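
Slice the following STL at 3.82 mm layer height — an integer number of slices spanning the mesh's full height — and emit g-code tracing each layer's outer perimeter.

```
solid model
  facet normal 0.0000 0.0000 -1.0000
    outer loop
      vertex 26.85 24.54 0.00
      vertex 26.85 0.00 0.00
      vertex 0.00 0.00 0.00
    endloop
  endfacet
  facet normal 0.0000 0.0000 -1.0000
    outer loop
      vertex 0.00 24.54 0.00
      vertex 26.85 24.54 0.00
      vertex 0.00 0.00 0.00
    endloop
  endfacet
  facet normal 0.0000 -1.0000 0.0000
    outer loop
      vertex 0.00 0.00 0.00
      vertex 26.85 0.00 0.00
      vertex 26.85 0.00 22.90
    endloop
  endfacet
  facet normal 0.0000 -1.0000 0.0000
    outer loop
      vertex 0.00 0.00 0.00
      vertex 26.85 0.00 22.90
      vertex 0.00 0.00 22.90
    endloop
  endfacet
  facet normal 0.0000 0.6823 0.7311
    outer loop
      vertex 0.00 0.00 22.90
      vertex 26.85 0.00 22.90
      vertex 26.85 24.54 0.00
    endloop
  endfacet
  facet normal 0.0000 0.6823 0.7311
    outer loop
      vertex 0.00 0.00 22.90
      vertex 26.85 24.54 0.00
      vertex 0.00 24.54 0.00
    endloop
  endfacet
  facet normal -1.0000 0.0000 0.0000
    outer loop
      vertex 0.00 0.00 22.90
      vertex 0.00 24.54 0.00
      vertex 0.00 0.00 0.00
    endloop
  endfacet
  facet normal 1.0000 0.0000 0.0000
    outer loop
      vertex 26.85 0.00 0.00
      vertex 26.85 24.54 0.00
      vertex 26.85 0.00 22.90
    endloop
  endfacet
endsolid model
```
; perimeter-only toolpath
G21 ; units = mm
G90 ; absolute positioning
G28 ; home
; layer 1
G0 Z3.82
G0 X0.00 Y0.00
G1 X26.85 Y0.00
G1 X26.85 Y20.45
G1 X0.00 Y20.45
G1 X0.00 Y0.00
; layer 2
G0 Z7.63
G0 X0.00 Y0.00
G1 X26.85 Y0.00
G1 X26.85 Y16.36
G1 X0.00 Y16.36
G1 X0.00 Y0.00
; layer 3
G0 Z11.45
G0 X0.00 Y0.00
G1 X26.85 Y0.00
G1 X26.85 Y12.27
G1 X0.00 Y12.27
G1 X0.00 Y0.00
; layer 4
G0 Z15.27
G0 X0.00 Y0.00
G1 X26.85 Y0.00
G1 X26.85 Y8.18
G1 X0.00 Y8.18
G1 X0.00 Y0.00
; layer 5
G0 Z19.08
G0 X0.00 Y0.00
G1 X26.85 Y0.00
G1 X26.85 Y4.09
G1 X0.00 Y4.09
G1 X0.00 Y0.00
M2 ; end

The solid is a wedge (ramp): 26.9 × 24.5 mm base, rising to 22.9 mm along the y=0 edge and sloping linearly to z=0 at y=24.5. Slicing at Δz = 3.82 mm — 6 equal slices spanning the solid's height, so layer i sits at z = i·h/6 — gives 5 non-empty perimeters. Each is a 4-segment closed polygon; G0 lifts to the layer z and rapids to the start vertex, then G1 traces the edges. The cross-section shrinks linearly with z (the slice at the apex is degenerate and omitted).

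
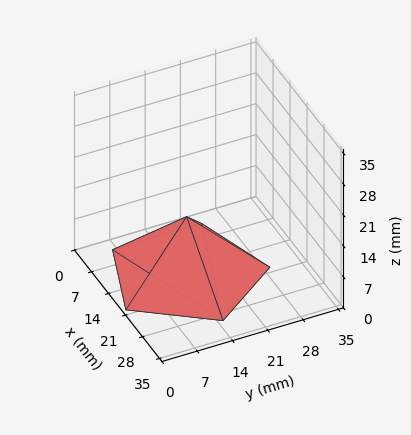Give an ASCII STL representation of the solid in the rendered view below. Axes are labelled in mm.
Reading the render: the shape is a regular 5-sided pyramid, base circumscribed radius ≈ 15 mm, apex at z ≈ 13 mm (dimensions read to the nearest mm from the axis ticks). For the STL, each face is triangulated and given an outward normal.

solid part
  facet normal 0.0000 0.0000 -1.0000
    outer loop
      vertex 2.86 23.82 0.00
      vertex 19.64 29.27 0.00
      vertex 30.00 15.00 0.00
    endloop
  endfacet
  facet normal 0.0000 0.0000 -1.0000
    outer loop
      vertex 2.86 6.18 0.00
      vertex 2.86 23.82 0.00
      vertex 30.00 15.00 0.00
    endloop
  endfacet
  facet normal 0.0000 0.0000 -1.0000
    outer loop
      vertex 19.64 0.73 0.00
      vertex 2.86 6.18 0.00
      vertex 30.00 15.00 0.00
    endloop
  endfacet
  facet normal 0.5915 0.4294 0.6825
    outer loop
      vertex 30.00 15.00 0.00
      vertex 19.64 29.27 0.00
      vertex 15.00 15.00 13.00
    endloop
  endfacet
  facet normal -0.2258 0.6952 0.6825
    outer loop
      vertex 19.64 29.27 0.00
      vertex 2.86 23.82 0.00
      vertex 15.00 15.00 13.00
    endloop
  endfacet
  facet normal -0.7309 0.0000 0.6825
    outer loop
      vertex 2.86 23.82 0.00
      vertex 2.86 6.18 0.00
      vertex 15.00 15.00 13.00
    endloop
  endfacet
  facet normal -0.2258 -0.6952 0.6825
    outer loop
      vertex 2.86 6.18 0.00
      vertex 19.64 0.73 0.00
      vertex 15.00 15.00 13.00
    endloop
  endfacet
  facet normal 0.5915 -0.4294 0.6825
    outer loop
      vertex 19.64 0.73 0.00
      vertex 30.00 15.00 0.00
      vertex 15.00 15.00 13.00
    endloop
  endfacet
endsolid part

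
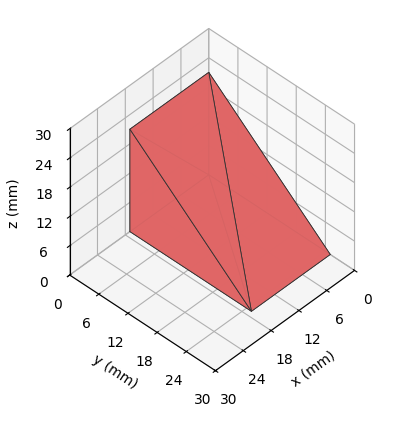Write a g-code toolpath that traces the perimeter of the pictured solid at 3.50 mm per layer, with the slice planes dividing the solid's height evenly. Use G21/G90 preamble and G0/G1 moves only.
Reading the render: the shape is a wedge (ramp): 17 × 25 mm base, rising to 21 mm along the y=0 edge and sloping linearly to z=0 at y=25 (dimensions read to the nearest mm from the axis ticks). For the g-code, the solid's height is divided into equal slices at the stated Δz and each level perimeter traced with G1 moves after a G0 lift.

; perimeter-only toolpath
G21 ; units = mm
G90 ; absolute positioning
G28 ; home
; layer 1
G0 Z3.50
G0 X0.00 Y0.00
G1 X17.00 Y0.00
G1 X17.00 Y20.83
G1 X0.00 Y20.83
G1 X0.00 Y0.00
; layer 2
G0 Z7.00
G0 X0.00 Y0.00
G1 X17.00 Y0.00
G1 X17.00 Y16.67
G1 X0.00 Y16.67
G1 X0.00 Y0.00
; layer 3
G0 Z10.50
G0 X0.00 Y0.00
G1 X17.00 Y0.00
G1 X17.00 Y12.50
G1 X0.00 Y12.50
G1 X0.00 Y0.00
; layer 4
G0 Z14.00
G0 X0.00 Y0.00
G1 X17.00 Y0.00
G1 X17.00 Y8.33
G1 X0.00 Y8.33
G1 X0.00 Y0.00
; layer 5
G0 Z17.50
G0 X0.00 Y0.00
G1 X17.00 Y0.00
G1 X17.00 Y4.17
G1 X0.00 Y4.17
G1 X0.00 Y0.00
M2 ; end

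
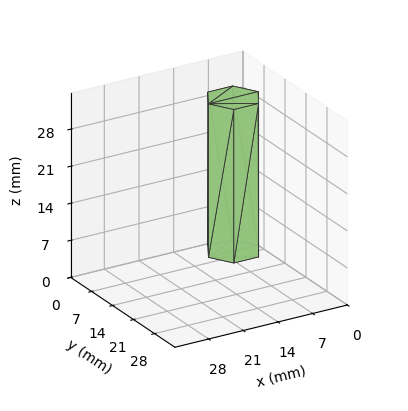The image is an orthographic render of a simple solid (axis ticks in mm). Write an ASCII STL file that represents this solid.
Reading the render: the shape is a regular 6-sided prism (a cylinder approximated with 6 flat sides), circumscribed radius ≈ 5 mm, height ≈ 29 mm (dimensions read to the nearest mm from the axis ticks). For the STL, each face is triangulated and given an outward normal.

solid part
  facet normal 0.0000 0.0000 -1.0000
    outer loop
      vertex 2.500 9.330 0.000
      vertex 7.500 9.330 0.000
      vertex 10.000 5.000 0.000
    endloop
  endfacet
  facet normal 0.0000 0.0000 -1.0000
    outer loop
      vertex 0.000 5.000 0.000
      vertex 2.500 9.330 0.000
      vertex 10.000 5.000 0.000
    endloop
  endfacet
  facet normal 0.0000 0.0000 -1.0000
    outer loop
      vertex 2.500 0.670 0.000
      vertex 0.000 5.000 0.000
      vertex 10.000 5.000 0.000
    endloop
  endfacet
  facet normal 0.0000 0.0000 -1.0000
    outer loop
      vertex 7.500 0.670 0.000
      vertex 2.500 0.670 0.000
      vertex 10.000 5.000 0.000
    endloop
  endfacet
  facet normal 0.0000 0.0000 1.0000
    outer loop
      vertex 10.000 5.000 29.000
      vertex 7.500 9.330 29.000
      vertex 2.500 9.330 29.000
    endloop
  endfacet
  facet normal 0.0000 0.0000 1.0000
    outer loop
      vertex 10.000 5.000 29.000
      vertex 2.500 9.330 29.000
      vertex 0.000 5.000 29.000
    endloop
  endfacet
  facet normal 0.0000 0.0000 1.0000
    outer loop
      vertex 10.000 5.000 29.000
      vertex 0.000 5.000 29.000
      vertex 2.500 0.670 29.000
    endloop
  endfacet
  facet normal 0.0000 0.0000 1.0000
    outer loop
      vertex 10.000 5.000 29.000
      vertex 2.500 0.670 29.000
      vertex 7.500 0.670 29.000
    endloop
  endfacet
  facet normal 0.8660 0.5000 0.0000
    outer loop
      vertex 10.000 5.000 0.000
      vertex 7.500 9.330 0.000
      vertex 7.500 9.330 29.000
    endloop
  endfacet
  facet normal 0.8660 0.5000 0.0000
    outer loop
      vertex 10.000 5.000 0.000
      vertex 7.500 9.330 29.000
      vertex 10.000 5.000 29.000
    endloop
  endfacet
  facet normal 0.0000 1.0000 0.0000
    outer loop
      vertex 7.500 9.330 0.000
      vertex 2.500 9.330 0.000
      vertex 2.500 9.330 29.000
    endloop
  endfacet
  facet normal 0.0000 1.0000 0.0000
    outer loop
      vertex 7.500 9.330 0.000
      vertex 2.500 9.330 29.000
      vertex 7.500 9.330 29.000
    endloop
  endfacet
  facet normal -0.8660 0.5000 0.0000
    outer loop
      vertex 2.500 9.330 0.000
      vertex 0.000 5.000 0.000
      vertex 0.000 5.000 29.000
    endloop
  endfacet
  facet normal -0.8660 0.5000 0.0000
    outer loop
      vertex 2.500 9.330 0.000
      vertex 0.000 5.000 29.000
      vertex 2.500 9.330 29.000
    endloop
  endfacet
  facet normal -0.8660 -0.5000 0.0000
    outer loop
      vertex 0.000 5.000 0.000
      vertex 2.500 0.670 0.000
      vertex 2.500 0.670 29.000
    endloop
  endfacet
  facet normal -0.8660 -0.5000 0.0000
    outer loop
      vertex 0.000 5.000 0.000
      vertex 2.500 0.670 29.000
      vertex 0.000 5.000 29.000
    endloop
  endfacet
  facet normal 0.0000 -1.0000 0.0000
    outer loop
      vertex 2.500 0.670 0.000
      vertex 7.500 0.670 0.000
      vertex 7.500 0.670 29.000
    endloop
  endfacet
  facet normal 0.0000 -1.0000 0.0000
    outer loop
      vertex 2.500 0.670 0.000
      vertex 7.500 0.670 29.000
      vertex 2.500 0.670 29.000
    endloop
  endfacet
  facet normal 0.8660 -0.5000 0.0000
    outer loop
      vertex 7.500 0.670 0.000
      vertex 10.000 5.000 0.000
      vertex 10.000 5.000 29.000
    endloop
  endfacet
  facet normal 0.8660 -0.5000 0.0000
    outer loop
      vertex 7.500 0.670 0.000
      vertex 10.000 5.000 29.000
      vertex 7.500 0.670 29.000
    endloop
  endfacet
endsolid part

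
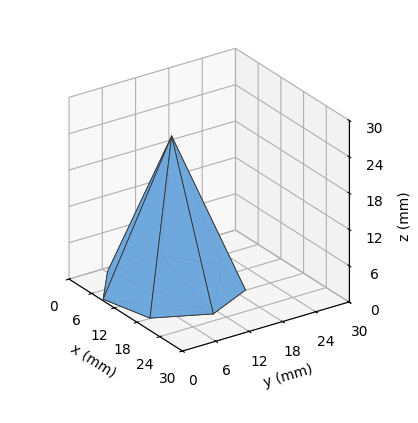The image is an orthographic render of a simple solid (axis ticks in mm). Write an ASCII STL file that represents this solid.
Reading the render: the shape is a regular 7-sided pyramid, base circumscribed radius ≈ 11 mm, apex at z ≈ 25 mm (dimensions read to the nearest mm from the axis ticks). For the STL, each face is triangulated and given an outward normal.

solid part
  facet normal 0.0000 0.0000 -1.0000
    outer loop
      vertex 8.6 21.7 0.0
      vertex 17.9 19.6 0.0
      vertex 22.0 11.0 0.0
    endloop
  endfacet
  facet normal 0.0000 0.0000 -1.0000
    outer loop
      vertex 1.1 15.8 0.0
      vertex 8.6 21.7 0.0
      vertex 22.0 11.0 0.0
    endloop
  endfacet
  facet normal 0.0000 0.0000 -1.0000
    outer loop
      vertex 1.1 6.2 0.0
      vertex 1.1 15.8 0.0
      vertex 22.0 11.0 0.0
    endloop
  endfacet
  facet normal 0.0000 0.0000 -1.0000
    outer loop
      vertex 8.6 0.3 0.0
      vertex 1.1 6.2 0.0
      vertex 22.0 11.0 0.0
    endloop
  endfacet
  facet normal 0.0000 0.0000 -1.0000
    outer loop
      vertex 17.9 2.4 0.0
      vertex 8.6 0.3 0.0
      vertex 22.0 11.0 0.0
    endloop
  endfacet
  facet normal 0.8389 0.4000 0.3691
    outer loop
      vertex 22.0 11.0 0.0
      vertex 17.9 19.6 0.0
      vertex 11.0 11.0 25.0
    endloop
  endfacet
  facet normal 0.2048 0.9068 0.3685
    outer loop
      vertex 17.9 19.6 0.0
      vertex 8.6 21.7 0.0
      vertex 11.0 11.0 25.0
    endloop
  endfacet
  facet normal -0.5749 0.7308 0.3680
    outer loop
      vertex 8.6 21.7 0.0
      vertex 1.1 15.8 0.0
      vertex 11.0 11.0 25.0
    endloop
  endfacet
  facet normal -0.9298 0.0000 0.3682
    outer loop
      vertex 1.1 15.8 0.0
      vertex 1.1 6.2 0.0
      vertex 11.0 11.0 25.0
    endloop
  endfacet
  facet normal -0.5749 -0.7308 0.3680
    outer loop
      vertex 1.1 6.2 0.0
      vertex 8.6 0.3 0.0
      vertex 11.0 11.0 25.0
    endloop
  endfacet
  facet normal 0.2048 -0.9068 0.3685
    outer loop
      vertex 8.6 0.3 0.0
      vertex 17.9 2.4 0.0
      vertex 11.0 11.0 25.0
    endloop
  endfacet
  facet normal 0.8389 -0.4000 0.3691
    outer loop
      vertex 17.9 2.4 0.0
      vertex 22.0 11.0 0.0
      vertex 11.0 11.0 25.0
    endloop
  endfacet
endsolid part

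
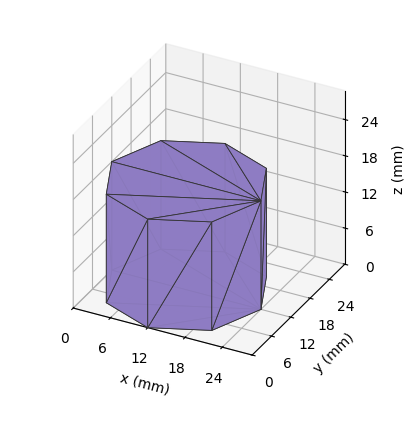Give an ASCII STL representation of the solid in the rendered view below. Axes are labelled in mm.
Reading the render: the shape is a regular 8-sided prism (a cylinder approximated with 8 flat sides), circumscribed radius ≈ 12 mm, height ≈ 18 mm (dimensions read to the nearest mm from the axis ticks). For the STL, each face is triangulated and given an outward normal.

solid part
  facet normal 0.0000 0.0000 -1.0000
    outer loop
      vertex 12.00 24.00 0.00
      vertex 20.49 20.49 0.00
      vertex 24.00 12.00 0.00
    endloop
  endfacet
  facet normal 0.0000 0.0000 -1.0000
    outer loop
      vertex 3.51 20.49 0.00
      vertex 12.00 24.00 0.00
      vertex 24.00 12.00 0.00
    endloop
  endfacet
  facet normal 0.0000 0.0000 -1.0000
    outer loop
      vertex 0.00 12.00 0.00
      vertex 3.51 20.49 0.00
      vertex 24.00 12.00 0.00
    endloop
  endfacet
  facet normal 0.0000 0.0000 -1.0000
    outer loop
      vertex 3.51 3.51 0.00
      vertex 0.00 12.00 0.00
      vertex 24.00 12.00 0.00
    endloop
  endfacet
  facet normal 0.0000 0.0000 -1.0000
    outer loop
      vertex 12.00 0.00 0.00
      vertex 3.51 3.51 0.00
      vertex 24.00 12.00 0.00
    endloop
  endfacet
  facet normal 0.0000 0.0000 -1.0000
    outer loop
      vertex 20.49 3.51 0.00
      vertex 12.00 0.00 0.00
      vertex 24.00 12.00 0.00
    endloop
  endfacet
  facet normal 0.0000 0.0000 1.0000
    outer loop
      vertex 24.00 12.00 18.00
      vertex 20.49 20.49 18.00
      vertex 12.00 24.00 18.00
    endloop
  endfacet
  facet normal 0.0000 0.0000 1.0000
    outer loop
      vertex 24.00 12.00 18.00
      vertex 12.00 24.00 18.00
      vertex 3.51 20.49 18.00
    endloop
  endfacet
  facet normal 0.0000 0.0000 1.0000
    outer loop
      vertex 24.00 12.00 18.00
      vertex 3.51 20.49 18.00
      vertex 0.00 12.00 18.00
    endloop
  endfacet
  facet normal 0.0000 0.0000 1.0000
    outer loop
      vertex 24.00 12.00 18.00
      vertex 0.00 12.00 18.00
      vertex 3.51 3.51 18.00
    endloop
  endfacet
  facet normal 0.0000 0.0000 1.0000
    outer loop
      vertex 24.00 12.00 18.00
      vertex 3.51 3.51 18.00
      vertex 12.00 0.00 18.00
    endloop
  endfacet
  facet normal 0.0000 0.0000 1.0000
    outer loop
      vertex 24.00 12.00 18.00
      vertex 12.00 0.00 18.00
      vertex 20.49 3.51 18.00
    endloop
  endfacet
  facet normal 0.9241 0.3821 0.0000
    outer loop
      vertex 24.00 12.00 0.00
      vertex 20.49 20.49 0.00
      vertex 20.49 20.49 18.00
    endloop
  endfacet
  facet normal 0.9241 0.3821 0.0000
    outer loop
      vertex 24.00 12.00 0.00
      vertex 20.49 20.49 18.00
      vertex 24.00 12.00 18.00
    endloop
  endfacet
  facet normal 0.3821 0.9241 0.0000
    outer loop
      vertex 20.49 20.49 0.00
      vertex 12.00 24.00 0.00
      vertex 12.00 24.00 18.00
    endloop
  endfacet
  facet normal 0.3821 0.9241 0.0000
    outer loop
      vertex 20.49 20.49 0.00
      vertex 12.00 24.00 18.00
      vertex 20.49 20.49 18.00
    endloop
  endfacet
  facet normal -0.3821 0.9241 0.0000
    outer loop
      vertex 12.00 24.00 0.00
      vertex 3.51 20.49 0.00
      vertex 3.51 20.49 18.00
    endloop
  endfacet
  facet normal -0.3821 0.9241 0.0000
    outer loop
      vertex 12.00 24.00 0.00
      vertex 3.51 20.49 18.00
      vertex 12.00 24.00 18.00
    endloop
  endfacet
  facet normal -0.9241 0.3821 0.0000
    outer loop
      vertex 3.51 20.49 0.00
      vertex 0.00 12.00 0.00
      vertex 0.00 12.00 18.00
    endloop
  endfacet
  facet normal -0.9241 0.3821 0.0000
    outer loop
      vertex 3.51 20.49 0.00
      vertex 0.00 12.00 18.00
      vertex 3.51 20.49 18.00
    endloop
  endfacet
  facet normal -0.9241 -0.3821 0.0000
    outer loop
      vertex 0.00 12.00 0.00
      vertex 3.51 3.51 0.00
      vertex 3.51 3.51 18.00
    endloop
  endfacet
  facet normal -0.9241 -0.3821 0.0000
    outer loop
      vertex 0.00 12.00 0.00
      vertex 3.51 3.51 18.00
      vertex 0.00 12.00 18.00
    endloop
  endfacet
  facet normal -0.3821 -0.9241 0.0000
    outer loop
      vertex 3.51 3.51 0.00
      vertex 12.00 0.00 0.00
      vertex 12.00 0.00 18.00
    endloop
  endfacet
  facet normal -0.3821 -0.9241 0.0000
    outer loop
      vertex 3.51 3.51 0.00
      vertex 12.00 0.00 18.00
      vertex 3.51 3.51 18.00
    endloop
  endfacet
  facet normal 0.3821 -0.9241 0.0000
    outer loop
      vertex 12.00 0.00 0.00
      vertex 20.49 3.51 0.00
      vertex 20.49 3.51 18.00
    endloop
  endfacet
  facet normal 0.3821 -0.9241 0.0000
    outer loop
      vertex 12.00 0.00 0.00
      vertex 20.49 3.51 18.00
      vertex 12.00 0.00 18.00
    endloop
  endfacet
  facet normal 0.9241 -0.3821 0.0000
    outer loop
      vertex 20.49 3.51 0.00
      vertex 24.00 12.00 0.00
      vertex 24.00 12.00 18.00
    endloop
  endfacet
  facet normal 0.9241 -0.3821 0.0000
    outer loop
      vertex 20.49 3.51 0.00
      vertex 24.00 12.00 18.00
      vertex 20.49 3.51 18.00
    endloop
  endfacet
endsolid part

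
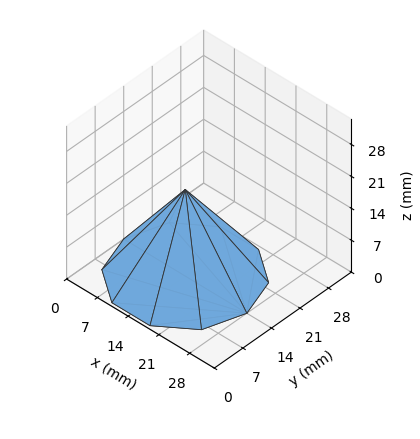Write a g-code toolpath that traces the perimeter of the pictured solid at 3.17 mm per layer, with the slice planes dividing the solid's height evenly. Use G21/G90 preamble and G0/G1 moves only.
Reading the render: the shape is a regular 10-sided pyramid, base circumscribed radius ≈ 14 mm, apex at z ≈ 19 mm (dimensions read to the nearest mm from the axis ticks). For the g-code, the solid's height is divided into equal slices at the stated Δz and each level perimeter traced with G1 moves after a G0 lift.

; perimeter-only toolpath
G21 ; units = mm
G90 ; absolute positioning
G28 ; home
; layer 1
G0 Z3.17
G0 X25.67 Y14.00
G1 X23.44 Y20.86
G1 X17.61 Y25.09
G1 X10.39 Y25.09
G1 X4.56 Y20.86
G1 X2.33 Y14.00
G1 X4.56 Y7.14
G1 X10.39 Y2.91
G1 X17.61 Y2.91
G1 X23.44 Y7.14
G1 X25.67 Y14.00
; layer 2
G0 Z6.33
G0 X23.33 Y14.00
G1 X21.55 Y19.49
G1 X16.89 Y22.87
G1 X11.11 Y22.87
G1 X6.45 Y19.49
G1 X4.67 Y14.00
G1 X6.45 Y8.51
G1 X11.11 Y5.13
G1 X16.89 Y5.13
G1 X21.55 Y8.51
G1 X23.33 Y14.00
; layer 3
G0 Z9.50
G0 X21.00 Y14.00
G1 X19.66 Y18.12
G1 X16.16 Y20.66
G1 X11.84 Y20.66
G1 X8.34 Y18.12
G1 X7.00 Y14.00
G1 X8.34 Y9.88
G1 X11.84 Y7.34
G1 X16.16 Y7.34
G1 X19.66 Y9.88
G1 X21.00 Y14.00
; layer 4
G0 Z12.67
G0 X18.67 Y14.00
G1 X17.78 Y16.74
G1 X15.44 Y18.44
G1 X12.56 Y18.44
G1 X10.22 Y16.74
G1 X9.33 Y14.00
G1 X10.22 Y11.26
G1 X12.56 Y9.56
G1 X15.44 Y9.56
G1 X17.78 Y11.26
G1 X18.67 Y14.00
; layer 5
G0 Z15.83
G0 X16.33 Y14.00
G1 X15.89 Y15.37
G1 X14.72 Y16.22
G1 X13.28 Y16.22
G1 X12.11 Y15.37
G1 X11.67 Y14.00
G1 X12.11 Y12.63
G1 X13.28 Y11.78
G1 X14.72 Y11.78
G1 X15.89 Y12.63
G1 X16.33 Y14.00
M2 ; end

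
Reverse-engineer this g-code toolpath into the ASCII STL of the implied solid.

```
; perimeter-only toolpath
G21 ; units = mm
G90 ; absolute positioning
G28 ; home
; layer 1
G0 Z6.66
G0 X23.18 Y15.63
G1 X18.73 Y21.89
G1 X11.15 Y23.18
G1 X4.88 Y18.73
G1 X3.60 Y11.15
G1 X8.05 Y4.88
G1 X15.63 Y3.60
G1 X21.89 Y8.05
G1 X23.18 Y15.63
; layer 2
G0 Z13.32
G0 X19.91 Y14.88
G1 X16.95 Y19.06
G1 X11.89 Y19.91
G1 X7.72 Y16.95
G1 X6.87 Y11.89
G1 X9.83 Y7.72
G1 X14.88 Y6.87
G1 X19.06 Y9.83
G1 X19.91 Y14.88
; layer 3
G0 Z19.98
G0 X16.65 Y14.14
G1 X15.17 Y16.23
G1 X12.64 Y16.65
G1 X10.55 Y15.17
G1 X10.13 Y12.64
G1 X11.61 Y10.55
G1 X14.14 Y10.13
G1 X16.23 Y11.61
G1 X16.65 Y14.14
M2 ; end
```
solid part
  facet normal 0.0000 0.0000 -1.0000
    outer loop
      vertex 10.40 26.44 0.00
      vertex 20.51 24.73 0.00
      vertex 26.44 16.38 0.00
    endloop
  endfacet
  facet normal 0.0000 0.0000 -1.0000
    outer loop
      vertex 2.05 20.51 0.00
      vertex 10.40 26.44 0.00
      vertex 26.44 16.38 0.00
    endloop
  endfacet
  facet normal 0.0000 0.0000 -1.0000
    outer loop
      vertex 0.34 10.40 0.00
      vertex 2.05 20.51 0.00
      vertex 26.44 16.38 0.00
    endloop
  endfacet
  facet normal 0.0000 0.0000 -1.0000
    outer loop
      vertex 6.27 2.05 0.00
      vertex 0.34 10.40 0.00
      vertex 26.44 16.38 0.00
    endloop
  endfacet
  facet normal 0.0000 0.0000 -1.0000
    outer loop
      vertex 16.38 0.34 0.00
      vertex 6.27 2.05 0.00
      vertex 26.44 16.38 0.00
    endloop
  endfacet
  facet normal 0.0000 0.0000 -1.0000
    outer loop
      vertex 24.73 6.27 0.00
      vertex 16.38 0.34 0.00
      vertex 26.44 16.38 0.00
    endloop
  endfacet
  facet normal 0.7395 0.5252 0.4212
    outer loop
      vertex 26.44 16.38 0.00
      vertex 20.51 24.73 0.00
      vertex 13.39 13.39 26.64
    endloop
  endfacet
  facet normal 0.1513 0.8943 0.4211
    outer loop
      vertex 20.51 24.73 0.00
      vertex 10.40 26.44 0.00
      vertex 13.39 13.39 26.64
    endloop
  endfacet
  facet normal -0.5252 0.7395 0.4212
    outer loop
      vertex 10.40 26.44 0.00
      vertex 2.05 20.51 0.00
      vertex 13.39 13.39 26.64
    endloop
  endfacet
  facet normal -0.8943 0.1513 0.4211
    outer loop
      vertex 2.05 20.51 0.00
      vertex 0.34 10.40 0.00
      vertex 13.39 13.39 26.64
    endloop
  endfacet
  facet normal -0.7395 -0.5252 0.4212
    outer loop
      vertex 0.34 10.40 0.00
      vertex 6.27 2.05 0.00
      vertex 13.39 13.39 26.64
    endloop
  endfacet
  facet normal -0.1513 -0.8943 0.4211
    outer loop
      vertex 6.27 2.05 0.00
      vertex 16.38 0.34 0.00
      vertex 13.39 13.39 26.64
    endloop
  endfacet
  facet normal 0.5252 -0.7395 0.4212
    outer loop
      vertex 16.38 0.34 0.00
      vertex 24.73 6.27 0.00
      vertex 13.39 13.39 26.64
    endloop
  endfacet
  facet normal 0.8943 -0.1513 0.4211
    outer loop
      vertex 24.73 6.27 0.00
      vertex 26.44 16.38 0.00
      vertex 13.39 13.39 26.64
    endloop
  endfacet
endsolid part

The G0 Z moves step by Δz≈6.66 mm. The G1 loops shrink linearly with z, so the solid tapers from its base footprint up to z≈26.6. Closing with a flat bottom cap and the tapered top and triangulating gives 14 facets — a regular 8-sided pyramid, base circumscribed radius ≈ 13.4 mm, apex at z ≈ 26.6 mm.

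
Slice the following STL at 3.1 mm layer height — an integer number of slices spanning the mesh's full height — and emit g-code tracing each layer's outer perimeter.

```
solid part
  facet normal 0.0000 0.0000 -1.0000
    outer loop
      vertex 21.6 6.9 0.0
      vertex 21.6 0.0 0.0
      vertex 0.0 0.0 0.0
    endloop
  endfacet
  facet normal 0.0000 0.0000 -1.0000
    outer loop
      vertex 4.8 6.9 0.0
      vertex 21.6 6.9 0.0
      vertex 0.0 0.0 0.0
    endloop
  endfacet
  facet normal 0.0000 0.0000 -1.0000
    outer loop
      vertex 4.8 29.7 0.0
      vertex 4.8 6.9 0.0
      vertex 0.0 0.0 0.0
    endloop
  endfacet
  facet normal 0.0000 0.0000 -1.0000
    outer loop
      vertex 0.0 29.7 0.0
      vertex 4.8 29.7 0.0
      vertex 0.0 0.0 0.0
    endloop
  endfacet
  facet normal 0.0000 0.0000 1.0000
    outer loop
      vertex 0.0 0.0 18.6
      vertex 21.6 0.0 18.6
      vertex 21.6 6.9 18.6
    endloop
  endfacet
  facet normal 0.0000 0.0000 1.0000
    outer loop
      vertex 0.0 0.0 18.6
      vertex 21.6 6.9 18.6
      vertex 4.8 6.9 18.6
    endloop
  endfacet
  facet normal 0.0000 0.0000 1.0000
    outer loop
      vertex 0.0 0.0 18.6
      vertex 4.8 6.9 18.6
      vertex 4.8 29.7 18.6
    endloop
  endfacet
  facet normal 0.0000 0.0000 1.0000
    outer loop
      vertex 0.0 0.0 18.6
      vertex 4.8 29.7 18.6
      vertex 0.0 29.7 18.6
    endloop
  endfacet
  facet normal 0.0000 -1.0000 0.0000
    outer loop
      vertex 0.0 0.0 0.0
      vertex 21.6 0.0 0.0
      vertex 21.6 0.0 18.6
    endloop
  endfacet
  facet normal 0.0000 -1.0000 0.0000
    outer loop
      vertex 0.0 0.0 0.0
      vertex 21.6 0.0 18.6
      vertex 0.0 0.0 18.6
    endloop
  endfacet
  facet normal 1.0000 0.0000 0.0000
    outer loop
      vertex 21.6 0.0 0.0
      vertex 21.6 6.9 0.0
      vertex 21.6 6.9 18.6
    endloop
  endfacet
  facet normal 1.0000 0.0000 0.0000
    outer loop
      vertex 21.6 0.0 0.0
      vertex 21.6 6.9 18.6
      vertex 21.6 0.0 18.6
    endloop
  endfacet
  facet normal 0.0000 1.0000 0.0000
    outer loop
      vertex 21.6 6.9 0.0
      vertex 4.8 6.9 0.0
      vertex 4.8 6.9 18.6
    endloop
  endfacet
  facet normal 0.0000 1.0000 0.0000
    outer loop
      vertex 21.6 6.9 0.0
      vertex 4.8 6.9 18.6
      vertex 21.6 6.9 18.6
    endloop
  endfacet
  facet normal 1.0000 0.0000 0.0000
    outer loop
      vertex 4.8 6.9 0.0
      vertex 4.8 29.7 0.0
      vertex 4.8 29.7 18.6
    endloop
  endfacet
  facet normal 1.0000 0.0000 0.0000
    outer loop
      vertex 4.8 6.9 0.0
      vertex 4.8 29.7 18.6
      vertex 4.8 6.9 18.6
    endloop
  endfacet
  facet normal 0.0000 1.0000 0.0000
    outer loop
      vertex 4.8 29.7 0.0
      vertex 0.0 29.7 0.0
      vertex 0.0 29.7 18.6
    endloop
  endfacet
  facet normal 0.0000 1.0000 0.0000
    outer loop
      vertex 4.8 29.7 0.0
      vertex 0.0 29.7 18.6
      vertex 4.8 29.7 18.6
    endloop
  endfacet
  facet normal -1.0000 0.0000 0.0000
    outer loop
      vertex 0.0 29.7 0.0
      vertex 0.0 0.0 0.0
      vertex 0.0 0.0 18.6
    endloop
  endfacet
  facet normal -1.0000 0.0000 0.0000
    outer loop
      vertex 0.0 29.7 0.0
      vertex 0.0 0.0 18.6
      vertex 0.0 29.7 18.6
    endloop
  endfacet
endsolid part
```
; perimeter-only toolpath
G21 ; units = mm
G90 ; absolute positioning
G28 ; home
; layer 1
G0 Z3.1
G0 X0.0 Y0.0
G1 X21.6 Y0.0
G1 X21.6 Y6.9
G1 X4.8 Y6.9
G1 X4.8 Y29.7
G1 X0.0 Y29.7
G1 X0.0 Y0.0
; layer 2
G0 Z6.2
G0 X0.0 Y0.0
G1 X21.6 Y0.0
G1 X21.6 Y6.9
G1 X4.8 Y6.9
G1 X4.8 Y29.7
G1 X0.0 Y29.7
G1 X0.0 Y0.0
; layer 3
G0 Z9.3
G0 X0.0 Y0.0
G1 X21.6 Y0.0
G1 X21.6 Y6.9
G1 X4.8 Y6.9
G1 X4.8 Y29.7
G1 X0.0 Y29.7
G1 X0.0 Y0.0
; layer 4
G0 Z12.4
G0 X0.0 Y0.0
G1 X21.6 Y0.0
G1 X21.6 Y6.9
G1 X4.8 Y6.9
G1 X4.8 Y29.7
G1 X0.0 Y29.7
G1 X0.0 Y0.0
; layer 5
G0 Z15.5
G0 X0.0 Y0.0
G1 X21.6 Y0.0
G1 X21.6 Y6.9
G1 X4.8 Y6.9
G1 X4.8 Y29.7
G1 X0.0 Y29.7
G1 X0.0 Y0.0
; layer 6
G0 Z18.6
G0 X0.0 Y0.0
G1 X21.6 Y0.0
G1 X21.6 Y6.9
G1 X4.8 Y6.9
G1 X4.8 Y29.7
G1 X0.0 Y29.7
G1 X0.0 Y0.0
M2 ; end

The solid is an L-shaped prism: outer 21.6 × 29.7 mm, arm thicknesses ≈ 6.9 mm (horizontal) and 4.8 mm (vertical), extruded 18.6 mm in z. Slicing at Δz = 3.1 mm — 6 equal slices spanning the solid's height, so layer i sits at z = i·h/6 — gives 6 non-empty perimeters. Each is a 6-segment closed polygon; G0 lifts to the layer z and rapids to the start vertex, then G1 traces the edges.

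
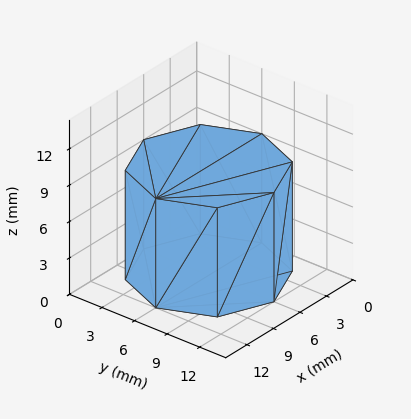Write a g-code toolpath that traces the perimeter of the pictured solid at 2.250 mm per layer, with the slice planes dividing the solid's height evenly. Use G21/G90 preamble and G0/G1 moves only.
Reading the render: the shape is a regular 8-sided prism (a cylinder approximated with 8 flat sides), circumscribed radius ≈ 6 mm, height ≈ 9 mm (dimensions read to the nearest mm from the axis ticks). For the g-code, the solid's height is divided into equal slices at the stated Δz and each level perimeter traced with G1 moves after a G0 lift.

; perimeter-only toolpath
G21 ; units = mm
G90 ; absolute positioning
G28 ; home
; layer 1
G0 Z2.250
G0 X12.000 Y6.000
G1 X10.243 Y10.243
G1 X6.000 Y12.000
G1 X1.757 Y10.243
G1 X0.000 Y6.000
G1 X1.757 Y1.757
G1 X6.000 Y0.000
G1 X10.243 Y1.757
G1 X12.000 Y6.000
; layer 2
G0 Z4.500
G0 X12.000 Y6.000
G1 X10.243 Y10.243
G1 X6.000 Y12.000
G1 X1.757 Y10.243
G1 X0.000 Y6.000
G1 X1.757 Y1.757
G1 X6.000 Y0.000
G1 X10.243 Y1.757
G1 X12.000 Y6.000
; layer 3
G0 Z6.750
G0 X12.000 Y6.000
G1 X10.243 Y10.243
G1 X6.000 Y12.000
G1 X1.757 Y10.243
G1 X0.000 Y6.000
G1 X1.757 Y1.757
G1 X6.000 Y0.000
G1 X10.243 Y1.757
G1 X12.000 Y6.000
; layer 4
G0 Z9.000
G0 X12.000 Y6.000
G1 X10.243 Y10.243
G1 X6.000 Y12.000
G1 X1.757 Y10.243
G1 X0.000 Y6.000
G1 X1.757 Y1.757
G1 X6.000 Y0.000
G1 X10.243 Y1.757
G1 X12.000 Y6.000
M2 ; end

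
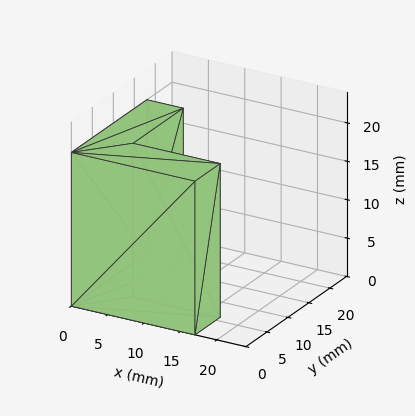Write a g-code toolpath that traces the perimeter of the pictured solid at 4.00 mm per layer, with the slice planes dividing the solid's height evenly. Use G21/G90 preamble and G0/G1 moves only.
Reading the render: the shape is an L-shaped prism: outer 17 × 18 mm, arm thicknesses ≈ 6 mm (horizontal) and 5 mm (vertical), extruded 20 mm in z (dimensions read to the nearest mm from the axis ticks). For the g-code, the solid's height is divided into equal slices at the stated Δz and each level perimeter traced with G1 moves after a G0 lift.

; perimeter-only toolpath
G21 ; units = mm
G90 ; absolute positioning
G28 ; home
; layer 1
G0 Z4.00
G0 X0.00 Y0.00
G1 X17.00 Y0.00
G1 X17.00 Y6.00
G1 X5.00 Y6.00
G1 X5.00 Y18.00
G1 X0.00 Y18.00
G1 X0.00 Y0.00
; layer 2
G0 Z8.00
G0 X0.00 Y0.00
G1 X17.00 Y0.00
G1 X17.00 Y6.00
G1 X5.00 Y6.00
G1 X5.00 Y18.00
G1 X0.00 Y18.00
G1 X0.00 Y0.00
; layer 3
G0 Z12.00
G0 X0.00 Y0.00
G1 X17.00 Y0.00
G1 X17.00 Y6.00
G1 X5.00 Y6.00
G1 X5.00 Y18.00
G1 X0.00 Y18.00
G1 X0.00 Y0.00
; layer 4
G0 Z16.00
G0 X0.00 Y0.00
G1 X17.00 Y0.00
G1 X17.00 Y6.00
G1 X5.00 Y6.00
G1 X5.00 Y18.00
G1 X0.00 Y18.00
G1 X0.00 Y0.00
; layer 5
G0 Z20.00
G0 X0.00 Y0.00
G1 X17.00 Y0.00
G1 X17.00 Y6.00
G1 X5.00 Y6.00
G1 X5.00 Y18.00
G1 X0.00 Y18.00
G1 X0.00 Y0.00
M2 ; end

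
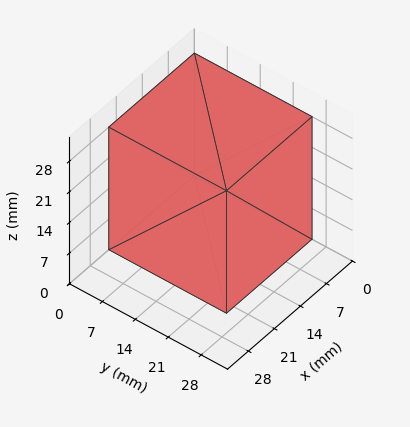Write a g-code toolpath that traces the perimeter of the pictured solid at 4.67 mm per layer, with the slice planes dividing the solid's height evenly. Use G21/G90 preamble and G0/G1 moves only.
Reading the render: the shape is a rectangular box, roughly 23 × 25 mm footprint and 28 mm tall (dimensions read to the nearest mm from the axis ticks). For the g-code, the solid's height is divided into equal slices at the stated Δz and each level perimeter traced with G1 moves after a G0 lift.

; perimeter-only toolpath
G21 ; units = mm
G90 ; absolute positioning
G28 ; home
; layer 1
G0 Z4.67
G0 X0.00 Y0.00
G1 X23.00 Y0.00
G1 X23.00 Y25.00
G1 X0.00 Y25.00
G1 X0.00 Y0.00
; layer 2
G0 Z9.33
G0 X0.00 Y0.00
G1 X23.00 Y0.00
G1 X23.00 Y25.00
G1 X0.00 Y25.00
G1 X0.00 Y0.00
; layer 3
G0 Z14.00
G0 X0.00 Y0.00
G1 X23.00 Y0.00
G1 X23.00 Y25.00
G1 X0.00 Y25.00
G1 X0.00 Y0.00
; layer 4
G0 Z18.67
G0 X0.00 Y0.00
G1 X23.00 Y0.00
G1 X23.00 Y25.00
G1 X0.00 Y25.00
G1 X0.00 Y0.00
; layer 5
G0 Z23.33
G0 X0.00 Y0.00
G1 X23.00 Y0.00
G1 X23.00 Y25.00
G1 X0.00 Y25.00
G1 X0.00 Y0.00
; layer 6
G0 Z28.00
G0 X0.00 Y0.00
G1 X23.00 Y0.00
G1 X23.00 Y25.00
G1 X0.00 Y25.00
G1 X0.00 Y0.00
M2 ; end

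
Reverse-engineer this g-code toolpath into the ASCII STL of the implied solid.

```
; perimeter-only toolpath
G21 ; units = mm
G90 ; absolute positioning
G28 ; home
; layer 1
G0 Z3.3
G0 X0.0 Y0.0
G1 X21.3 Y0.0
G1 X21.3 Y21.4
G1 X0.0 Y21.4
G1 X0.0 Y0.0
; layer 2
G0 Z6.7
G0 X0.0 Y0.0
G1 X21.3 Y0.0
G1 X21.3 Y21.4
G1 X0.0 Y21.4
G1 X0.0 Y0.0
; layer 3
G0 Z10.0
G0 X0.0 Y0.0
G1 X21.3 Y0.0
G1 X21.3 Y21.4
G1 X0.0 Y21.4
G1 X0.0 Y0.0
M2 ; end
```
solid part
  facet normal 0.0000 0.0000 -1.0000
    outer loop
      vertex 21.3 21.4 0.0
      vertex 21.3 0.0 0.0
      vertex 0.0 0.0 0.0
    endloop
  endfacet
  facet normal 0.0000 0.0000 -1.0000
    outer loop
      vertex 0.0 21.4 0.0
      vertex 21.3 21.4 0.0
      vertex 0.0 0.0 0.0
    endloop
  endfacet
  facet normal 0.0000 0.0000 1.0000
    outer loop
      vertex 0.0 0.0 10.0
      vertex 21.3 0.0 10.0
      vertex 21.3 21.4 10.0
    endloop
  endfacet
  facet normal 0.0000 0.0000 1.0000
    outer loop
      vertex 0.0 0.0 10.0
      vertex 21.3 21.4 10.0
      vertex 0.0 21.4 10.0
    endloop
  endfacet
  facet normal 0.0000 -1.0000 0.0000
    outer loop
      vertex 0.0 0.0 0.0
      vertex 21.3 0.0 0.0
      vertex 21.3 0.0 10.0
    endloop
  endfacet
  facet normal 0.0000 -1.0000 0.0000
    outer loop
      vertex 0.0 0.0 0.0
      vertex 21.3 0.0 10.0
      vertex 0.0 0.0 10.0
    endloop
  endfacet
  facet normal 0.0000 1.0000 0.0000
    outer loop
      vertex 21.3 21.4 10.0
      vertex 21.3 21.4 0.0
      vertex 0.0 21.4 0.0
    endloop
  endfacet
  facet normal 0.0000 1.0000 0.0000
    outer loop
      vertex 0.0 21.4 10.0
      vertex 21.3 21.4 10.0
      vertex 0.0 21.4 0.0
    endloop
  endfacet
  facet normal -1.0000 0.0000 0.0000
    outer loop
      vertex 0.0 21.4 10.0
      vertex 0.0 21.4 0.0
      vertex 0.0 0.0 0.0
    endloop
  endfacet
  facet normal -1.0000 0.0000 0.0000
    outer loop
      vertex 0.0 0.0 10.0
      vertex 0.0 21.4 10.0
      vertex 0.0 0.0 0.0
    endloop
  endfacet
  facet normal 1.0000 0.0000 0.0000
    outer loop
      vertex 21.3 0.0 0.0
      vertex 21.3 21.4 0.0
      vertex 21.3 21.4 10.0
    endloop
  endfacet
  facet normal 1.0000 0.0000 0.0000
    outer loop
      vertex 21.3 0.0 0.0
      vertex 21.3 21.4 10.0
      vertex 21.3 0.0 10.0
    endloop
  endfacet
endsolid part

The G0 Z moves step by Δz≈3.3 mm. Every layer's G1 loop is the same polygon, so the solid is a straight extrusion of it from z=0 to z≈10. Closing with flat bottom and top caps and triangulating gives 12 facets — a rectangular box, roughly 21.3 × 21.4 mm footprint and 10 mm tall.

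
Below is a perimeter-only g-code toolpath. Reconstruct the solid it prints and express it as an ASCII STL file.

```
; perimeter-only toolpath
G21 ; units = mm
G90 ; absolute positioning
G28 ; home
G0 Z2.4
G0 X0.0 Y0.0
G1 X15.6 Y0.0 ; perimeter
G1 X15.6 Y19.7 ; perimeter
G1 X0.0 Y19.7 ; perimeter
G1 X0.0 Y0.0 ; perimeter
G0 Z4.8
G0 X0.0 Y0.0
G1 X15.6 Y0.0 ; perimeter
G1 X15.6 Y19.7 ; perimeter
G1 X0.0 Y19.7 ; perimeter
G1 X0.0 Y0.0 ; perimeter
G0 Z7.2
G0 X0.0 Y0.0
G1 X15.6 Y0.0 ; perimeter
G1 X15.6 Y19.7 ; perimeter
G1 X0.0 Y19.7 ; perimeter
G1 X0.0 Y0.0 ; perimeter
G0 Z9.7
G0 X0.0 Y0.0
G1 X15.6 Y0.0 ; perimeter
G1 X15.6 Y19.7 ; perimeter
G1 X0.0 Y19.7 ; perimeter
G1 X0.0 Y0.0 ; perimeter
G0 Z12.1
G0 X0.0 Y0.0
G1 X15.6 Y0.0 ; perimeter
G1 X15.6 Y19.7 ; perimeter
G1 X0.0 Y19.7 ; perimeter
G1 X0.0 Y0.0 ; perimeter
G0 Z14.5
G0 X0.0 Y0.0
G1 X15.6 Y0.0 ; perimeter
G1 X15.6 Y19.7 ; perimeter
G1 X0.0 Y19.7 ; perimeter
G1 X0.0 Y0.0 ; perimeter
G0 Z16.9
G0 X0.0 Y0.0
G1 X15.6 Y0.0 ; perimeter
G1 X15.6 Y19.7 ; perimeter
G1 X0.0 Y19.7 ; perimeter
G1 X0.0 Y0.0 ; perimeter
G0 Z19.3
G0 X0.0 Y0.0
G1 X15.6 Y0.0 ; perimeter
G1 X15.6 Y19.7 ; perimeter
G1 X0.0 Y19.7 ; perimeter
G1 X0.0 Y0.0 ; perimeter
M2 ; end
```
solid part
  facet normal 0.0000 0.0000 -1.0000
    outer loop
      vertex 15.6 19.7 0.0
      vertex 15.6 0.0 0.0
      vertex 0.0 0.0 0.0
    endloop
  endfacet
  facet normal 0.0000 0.0000 -1.0000
    outer loop
      vertex 0.0 19.7 0.0
      vertex 15.6 19.7 0.0
      vertex 0.0 0.0 0.0
    endloop
  endfacet
  facet normal 0.0000 0.0000 1.0000
    outer loop
      vertex 0.0 0.0 19.3
      vertex 15.6 0.0 19.3
      vertex 15.6 19.7 19.3
    endloop
  endfacet
  facet normal 0.0000 0.0000 1.0000
    outer loop
      vertex 0.0 0.0 19.3
      vertex 15.6 19.7 19.3
      vertex 0.0 19.7 19.3
    endloop
  endfacet
  facet normal 0.0000 -1.0000 0.0000
    outer loop
      vertex 0.0 0.0 0.0
      vertex 15.6 0.0 0.0
      vertex 15.6 0.0 19.3
    endloop
  endfacet
  facet normal 0.0000 -1.0000 0.0000
    outer loop
      vertex 0.0 0.0 0.0
      vertex 15.6 0.0 19.3
      vertex 0.0 0.0 19.3
    endloop
  endfacet
  facet normal 0.0000 1.0000 0.0000
    outer loop
      vertex 15.6 19.7 19.3
      vertex 15.6 19.7 0.0
      vertex 0.0 19.7 0.0
    endloop
  endfacet
  facet normal 0.0000 1.0000 0.0000
    outer loop
      vertex 0.0 19.7 19.3
      vertex 15.6 19.7 19.3
      vertex 0.0 19.7 0.0
    endloop
  endfacet
  facet normal -1.0000 0.0000 0.0000
    outer loop
      vertex 0.0 19.7 19.3
      vertex 0.0 19.7 0.0
      vertex 0.0 0.0 0.0
    endloop
  endfacet
  facet normal -1.0000 0.0000 0.0000
    outer loop
      vertex 0.0 0.0 19.3
      vertex 0.0 19.7 19.3
      vertex 0.0 0.0 0.0
    endloop
  endfacet
  facet normal 1.0000 0.0000 0.0000
    outer loop
      vertex 15.6 0.0 0.0
      vertex 15.6 19.7 0.0
      vertex 15.6 19.7 19.3
    endloop
  endfacet
  facet normal 1.0000 0.0000 0.0000
    outer loop
      vertex 15.6 0.0 0.0
      vertex 15.6 19.7 19.3
      vertex 15.6 0.0 19.3
    endloop
  endfacet
endsolid part

The G0 Z moves step by Δz≈2.4 mm. Every layer's G1 loop is the same polygon, so the solid is a straight extrusion of it from z=0 to z≈19.3. Closing with flat bottom and top caps and triangulating gives 12 facets — a rectangular box, roughly 15.6 × 19.7 mm footprint and 19.3 mm tall.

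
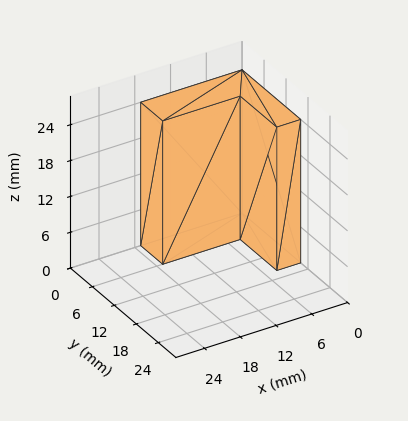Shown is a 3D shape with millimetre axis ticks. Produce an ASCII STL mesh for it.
Reading the render: the shape is an L-shaped prism: outer 17 × 16 mm, arm thicknesses ≈ 6 mm (horizontal) and 4 mm (vertical), extruded 24 mm in z (dimensions read to the nearest mm from the axis ticks). For the STL, each face is triangulated and given an outward normal.

solid part
  facet normal 0.0000 0.0000 -1.0000
    outer loop
      vertex 17.000 6.000 0.000
      vertex 17.000 0.000 0.000
      vertex 0.000 0.000 0.000
    endloop
  endfacet
  facet normal 0.0000 0.0000 -1.0000
    outer loop
      vertex 4.000 6.000 0.000
      vertex 17.000 6.000 0.000
      vertex 0.000 0.000 0.000
    endloop
  endfacet
  facet normal 0.0000 0.0000 -1.0000
    outer loop
      vertex 4.000 16.000 0.000
      vertex 4.000 6.000 0.000
      vertex 0.000 0.000 0.000
    endloop
  endfacet
  facet normal 0.0000 0.0000 -1.0000
    outer loop
      vertex 0.000 16.000 0.000
      vertex 4.000 16.000 0.000
      vertex 0.000 0.000 0.000
    endloop
  endfacet
  facet normal 0.0000 0.0000 1.0000
    outer loop
      vertex 0.000 0.000 24.000
      vertex 17.000 0.000 24.000
      vertex 17.000 6.000 24.000
    endloop
  endfacet
  facet normal 0.0000 0.0000 1.0000
    outer loop
      vertex 0.000 0.000 24.000
      vertex 17.000 6.000 24.000
      vertex 4.000 6.000 24.000
    endloop
  endfacet
  facet normal 0.0000 0.0000 1.0000
    outer loop
      vertex 0.000 0.000 24.000
      vertex 4.000 6.000 24.000
      vertex 4.000 16.000 24.000
    endloop
  endfacet
  facet normal 0.0000 0.0000 1.0000
    outer loop
      vertex 0.000 0.000 24.000
      vertex 4.000 16.000 24.000
      vertex 0.000 16.000 24.000
    endloop
  endfacet
  facet normal 0.0000 -1.0000 0.0000
    outer loop
      vertex 0.000 0.000 0.000
      vertex 17.000 0.000 0.000
      vertex 17.000 0.000 24.000
    endloop
  endfacet
  facet normal 0.0000 -1.0000 0.0000
    outer loop
      vertex 0.000 0.000 0.000
      vertex 17.000 0.000 24.000
      vertex 0.000 0.000 24.000
    endloop
  endfacet
  facet normal 1.0000 0.0000 0.0000
    outer loop
      vertex 17.000 0.000 0.000
      vertex 17.000 6.000 0.000
      vertex 17.000 6.000 24.000
    endloop
  endfacet
  facet normal 1.0000 0.0000 0.0000
    outer loop
      vertex 17.000 0.000 0.000
      vertex 17.000 6.000 24.000
      vertex 17.000 0.000 24.000
    endloop
  endfacet
  facet normal 0.0000 1.0000 0.0000
    outer loop
      vertex 17.000 6.000 0.000
      vertex 4.000 6.000 0.000
      vertex 4.000 6.000 24.000
    endloop
  endfacet
  facet normal 0.0000 1.0000 0.0000
    outer loop
      vertex 17.000 6.000 0.000
      vertex 4.000 6.000 24.000
      vertex 17.000 6.000 24.000
    endloop
  endfacet
  facet normal 1.0000 0.0000 0.0000
    outer loop
      vertex 4.000 6.000 0.000
      vertex 4.000 16.000 0.000
      vertex 4.000 16.000 24.000
    endloop
  endfacet
  facet normal 1.0000 0.0000 0.0000
    outer loop
      vertex 4.000 6.000 0.000
      vertex 4.000 16.000 24.000
      vertex 4.000 6.000 24.000
    endloop
  endfacet
  facet normal 0.0000 1.0000 0.0000
    outer loop
      vertex 4.000 16.000 0.000
      vertex 0.000 16.000 0.000
      vertex 0.000 16.000 24.000
    endloop
  endfacet
  facet normal 0.0000 1.0000 0.0000
    outer loop
      vertex 4.000 16.000 0.000
      vertex 0.000 16.000 24.000
      vertex 4.000 16.000 24.000
    endloop
  endfacet
  facet normal -1.0000 0.0000 0.0000
    outer loop
      vertex 0.000 16.000 0.000
      vertex 0.000 0.000 0.000
      vertex 0.000 0.000 24.000
    endloop
  endfacet
  facet normal -1.0000 0.0000 0.0000
    outer loop
      vertex 0.000 16.000 0.000
      vertex 0.000 0.000 24.000
      vertex 0.000 16.000 24.000
    endloop
  endfacet
endsolid part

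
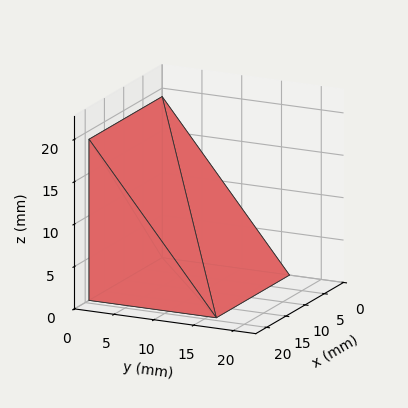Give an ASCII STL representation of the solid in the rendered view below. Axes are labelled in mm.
Reading the render: the shape is a wedge (ramp): 19 × 16 mm base, rising to 19 mm along the y=0 edge and sloping linearly to z=0 at y=16 (dimensions read to the nearest mm from the axis ticks). For the STL, each face is triangulated and given an outward normal.

solid part
  facet normal 0.0000 0.0000 -1.0000
    outer loop
      vertex 19.0 16.0 0.0
      vertex 19.0 0.0 0.0
      vertex 0.0 0.0 0.0
    endloop
  endfacet
  facet normal 0.0000 0.0000 -1.0000
    outer loop
      vertex 0.0 16.0 0.0
      vertex 19.0 16.0 0.0
      vertex 0.0 0.0 0.0
    endloop
  endfacet
  facet normal 0.0000 -1.0000 0.0000
    outer loop
      vertex 0.0 0.0 0.0
      vertex 19.0 0.0 0.0
      vertex 19.0 0.0 19.0
    endloop
  endfacet
  facet normal 0.0000 -1.0000 0.0000
    outer loop
      vertex 0.0 0.0 0.0
      vertex 19.0 0.0 19.0
      vertex 0.0 0.0 19.0
    endloop
  endfacet
  facet normal 0.0000 0.7649 0.6441
    outer loop
      vertex 0.0 0.0 19.0
      vertex 19.0 0.0 19.0
      vertex 19.0 16.0 0.0
    endloop
  endfacet
  facet normal 0.0000 0.7649 0.6441
    outer loop
      vertex 0.0 0.0 19.0
      vertex 19.0 16.0 0.0
      vertex 0.0 16.0 0.0
    endloop
  endfacet
  facet normal -1.0000 0.0000 0.0000
    outer loop
      vertex 0.0 0.0 19.0
      vertex 0.0 16.0 0.0
      vertex 0.0 0.0 0.0
    endloop
  endfacet
  facet normal 1.0000 0.0000 0.0000
    outer loop
      vertex 19.0 0.0 0.0
      vertex 19.0 16.0 0.0
      vertex 19.0 0.0 19.0
    endloop
  endfacet
endsolid part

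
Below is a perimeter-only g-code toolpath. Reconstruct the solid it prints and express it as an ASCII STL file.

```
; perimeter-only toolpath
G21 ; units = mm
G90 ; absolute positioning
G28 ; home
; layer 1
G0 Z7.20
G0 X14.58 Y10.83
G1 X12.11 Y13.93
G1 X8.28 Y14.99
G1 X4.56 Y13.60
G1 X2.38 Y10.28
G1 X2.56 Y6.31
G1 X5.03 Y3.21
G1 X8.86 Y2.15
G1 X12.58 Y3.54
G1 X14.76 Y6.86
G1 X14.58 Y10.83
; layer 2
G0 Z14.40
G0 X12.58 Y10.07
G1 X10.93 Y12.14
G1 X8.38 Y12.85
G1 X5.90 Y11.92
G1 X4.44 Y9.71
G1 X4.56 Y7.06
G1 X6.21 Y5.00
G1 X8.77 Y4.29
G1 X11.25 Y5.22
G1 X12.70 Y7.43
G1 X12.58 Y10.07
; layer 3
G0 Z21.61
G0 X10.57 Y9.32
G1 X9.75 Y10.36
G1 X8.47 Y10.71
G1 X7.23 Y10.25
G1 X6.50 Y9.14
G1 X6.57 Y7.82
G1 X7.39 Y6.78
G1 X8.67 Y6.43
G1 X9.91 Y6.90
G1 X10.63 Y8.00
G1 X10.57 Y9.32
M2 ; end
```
solid part
  facet normal 0.0000 0.0000 -1.0000
    outer loop
      vertex 8.18 17.13 0.00
      vertex 13.29 15.72 0.00
      vertex 16.59 11.58 0.00
    endloop
  endfacet
  facet normal 0.0000 0.0000 -1.0000
    outer loop
      vertex 3.22 15.27 0.00
      vertex 8.18 17.13 0.00
      vertex 16.59 11.58 0.00
    endloop
  endfacet
  facet normal 0.0000 0.0000 -1.0000
    outer loop
      vertex 0.31 10.85 0.00
      vertex 3.22 15.27 0.00
      vertex 16.59 11.58 0.00
    endloop
  endfacet
  facet normal 0.0000 0.0000 -1.0000
    outer loop
      vertex 0.55 5.56 0.00
      vertex 0.31 10.85 0.00
      vertex 16.59 11.58 0.00
    endloop
  endfacet
  facet normal 0.0000 0.0000 -1.0000
    outer loop
      vertex 3.85 1.42 0.00
      vertex 0.55 5.56 0.00
      vertex 16.59 11.58 0.00
    endloop
  endfacet
  facet normal 0.0000 0.0000 -1.0000
    outer loop
      vertex 8.96 0.01 0.00
      vertex 3.85 1.42 0.00
      vertex 16.59 11.58 0.00
    endloop
  endfacet
  facet normal 0.0000 0.0000 -1.0000
    outer loop
      vertex 13.92 1.87 0.00
      vertex 8.96 0.01 0.00
      vertex 16.59 11.58 0.00
    endloop
  endfacet
  facet normal 0.0000 0.0000 -1.0000
    outer loop
      vertex 16.83 6.29 0.00
      vertex 13.92 1.87 0.00
      vertex 16.59 11.58 0.00
    endloop
  endfacet
  facet normal 0.7525 0.5998 0.2721
    outer loop
      vertex 16.59 11.58 0.00
      vertex 13.29 15.72 0.00
      vertex 8.57 8.57 28.81
    endloop
  endfacet
  facet normal 0.2560 0.9276 0.2721
    outer loop
      vertex 13.29 15.72 0.00
      vertex 8.18 17.13 0.00
      vertex 8.57 8.57 28.81
    endloop
  endfacet
  facet normal -0.3379 0.9010 0.2723
    outer loop
      vertex 8.18 17.13 0.00
      vertex 3.22 15.27 0.00
      vertex 8.57 8.57 28.81
    endloop
  endfacet
  facet normal -0.8037 0.5291 0.2723
    outer loop
      vertex 3.22 15.27 0.00
      vertex 0.31 10.85 0.00
      vertex 8.57 8.57 28.81
    endloop
  endfacet
  facet normal -0.9613 -0.0436 0.2721
    outer loop
      vertex 0.31 10.85 0.00
      vertex 0.55 5.56 0.00
      vertex 8.57 8.57 28.81
    endloop
  endfacet
  facet normal -0.7525 -0.5998 0.2721
    outer loop
      vertex 0.55 5.56 0.00
      vertex 3.85 1.42 0.00
      vertex 8.57 8.57 28.81
    endloop
  endfacet
  facet normal -0.2560 -0.9276 0.2721
    outer loop
      vertex 3.85 1.42 0.00
      vertex 8.96 0.01 0.00
      vertex 8.57 8.57 28.81
    endloop
  endfacet
  facet normal 0.3379 -0.9010 0.2723
    outer loop
      vertex 8.96 0.01 0.00
      vertex 13.92 1.87 0.00
      vertex 8.57 8.57 28.81
    endloop
  endfacet
  facet normal 0.8037 -0.5291 0.2723
    outer loop
      vertex 13.92 1.87 0.00
      vertex 16.83 6.29 0.00
      vertex 8.57 8.57 28.81
    endloop
  endfacet
  facet normal 0.9613 0.0436 0.2721
    outer loop
      vertex 16.83 6.29 0.00
      vertex 16.59 11.58 0.00
      vertex 8.57 8.57 28.81
    endloop
  endfacet
endsolid part

The G0 Z moves step by Δz≈7.20 mm. The G1 loops shrink linearly with z, so the solid tapers from its base footprint up to z≈28.8. Closing with a flat bottom cap and the tapered top and triangulating gives 18 facets — a regular 10-sided pyramid, base circumscribed radius ≈ 8.57 mm, apex at z ≈ 28.8 mm.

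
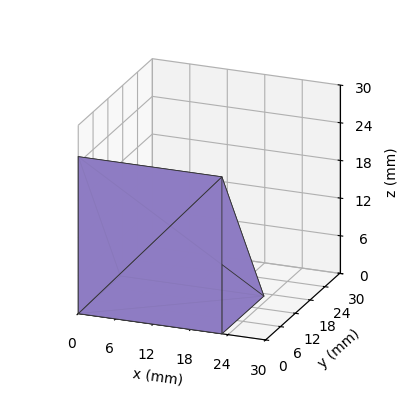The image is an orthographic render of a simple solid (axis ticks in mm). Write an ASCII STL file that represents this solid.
Reading the render: the shape is a wedge (ramp): 23 × 17 mm base, rising to 25 mm along the y=0 edge and sloping linearly to z=0 at y=17 (dimensions read to the nearest mm from the axis ticks). For the STL, each face is triangulated and given an outward normal.

solid part
  facet normal 0.0000 0.0000 -1.0000
    outer loop
      vertex 23.000 17.000 0.000
      vertex 23.000 0.000 0.000
      vertex 0.000 0.000 0.000
    endloop
  endfacet
  facet normal 0.0000 0.0000 -1.0000
    outer loop
      vertex 0.000 17.000 0.000
      vertex 23.000 17.000 0.000
      vertex 0.000 0.000 0.000
    endloop
  endfacet
  facet normal 0.0000 -1.0000 0.0000
    outer loop
      vertex 0.000 0.000 0.000
      vertex 23.000 0.000 0.000
      vertex 23.000 0.000 25.000
    endloop
  endfacet
  facet normal 0.0000 -1.0000 0.0000
    outer loop
      vertex 0.000 0.000 0.000
      vertex 23.000 0.000 25.000
      vertex 0.000 0.000 25.000
    endloop
  endfacet
  facet normal 0.0000 0.8269 0.5623
    outer loop
      vertex 0.000 0.000 25.000
      vertex 23.000 0.000 25.000
      vertex 23.000 17.000 0.000
    endloop
  endfacet
  facet normal 0.0000 0.8269 0.5623
    outer loop
      vertex 0.000 0.000 25.000
      vertex 23.000 17.000 0.000
      vertex 0.000 17.000 0.000
    endloop
  endfacet
  facet normal -1.0000 0.0000 0.0000
    outer loop
      vertex 0.000 0.000 25.000
      vertex 0.000 17.000 0.000
      vertex 0.000 0.000 0.000
    endloop
  endfacet
  facet normal 1.0000 0.0000 0.0000
    outer loop
      vertex 23.000 0.000 0.000
      vertex 23.000 17.000 0.000
      vertex 23.000 0.000 25.000
    endloop
  endfacet
endsolid part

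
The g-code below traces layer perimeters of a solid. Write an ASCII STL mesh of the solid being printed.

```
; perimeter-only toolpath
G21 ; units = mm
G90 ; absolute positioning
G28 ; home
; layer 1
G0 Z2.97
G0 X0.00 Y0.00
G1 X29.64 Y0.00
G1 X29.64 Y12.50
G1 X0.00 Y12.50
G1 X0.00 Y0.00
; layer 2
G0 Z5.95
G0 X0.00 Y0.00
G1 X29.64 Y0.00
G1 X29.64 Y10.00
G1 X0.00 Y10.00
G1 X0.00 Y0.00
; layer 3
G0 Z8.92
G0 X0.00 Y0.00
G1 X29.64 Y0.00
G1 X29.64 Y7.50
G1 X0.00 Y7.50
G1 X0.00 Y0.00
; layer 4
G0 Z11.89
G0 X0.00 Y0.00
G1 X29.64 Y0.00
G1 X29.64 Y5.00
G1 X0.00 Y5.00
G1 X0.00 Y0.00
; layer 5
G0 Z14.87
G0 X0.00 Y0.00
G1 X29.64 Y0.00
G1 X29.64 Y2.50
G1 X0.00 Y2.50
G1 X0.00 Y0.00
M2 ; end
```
solid part
  facet normal 0.0000 0.0000 -1.0000
    outer loop
      vertex 29.64 15.00 0.00
      vertex 29.64 0.00 0.00
      vertex 0.00 0.00 0.00
    endloop
  endfacet
  facet normal 0.0000 0.0000 -1.0000
    outer loop
      vertex 0.00 15.00 0.00
      vertex 29.64 15.00 0.00
      vertex 0.00 0.00 0.00
    endloop
  endfacet
  facet normal 0.0000 -1.0000 0.0000
    outer loop
      vertex 0.00 0.00 0.00
      vertex 29.64 0.00 0.00
      vertex 29.64 0.00 17.84
    endloop
  endfacet
  facet normal 0.0000 -1.0000 0.0000
    outer loop
      vertex 0.00 0.00 0.00
      vertex 29.64 0.00 17.84
      vertex 0.00 0.00 17.84
    endloop
  endfacet
  facet normal 0.0000 0.7654 0.6436
    outer loop
      vertex 0.00 0.00 17.84
      vertex 29.64 0.00 17.84
      vertex 29.64 15.00 0.00
    endloop
  endfacet
  facet normal 0.0000 0.7654 0.6436
    outer loop
      vertex 0.00 0.00 17.84
      vertex 29.64 15.00 0.00
      vertex 0.00 15.00 0.00
    endloop
  endfacet
  facet normal -1.0000 0.0000 0.0000
    outer loop
      vertex 0.00 0.00 17.84
      vertex 0.00 15.00 0.00
      vertex 0.00 0.00 0.00
    endloop
  endfacet
  facet normal 1.0000 0.0000 0.0000
    outer loop
      vertex 29.64 0.00 0.00
      vertex 29.64 15.00 0.00
      vertex 29.64 0.00 17.84
    endloop
  endfacet
endsolid part

The G0 Z moves step by Δz≈2.97 mm. The G1 loops shrink linearly with z, so the solid tapers from its base footprint up to z≈17.8. Closing with a flat bottom cap and the tapered top and triangulating gives 8 facets — a wedge (ramp): 29.6 × 15 mm base, rising to 17.8 mm along the y=0 edge and sloping linearly to z=0 at y=15.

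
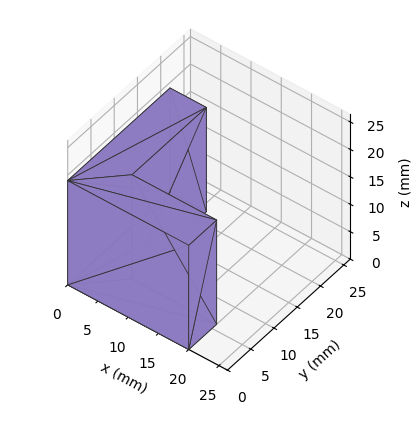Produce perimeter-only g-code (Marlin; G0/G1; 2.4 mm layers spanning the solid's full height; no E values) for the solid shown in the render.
Reading the render: the shape is an L-shaped prism: outer 20 × 22 mm, arm thicknesses ≈ 6 mm (horizontal) and 6 mm (vertical), extruded 19 mm in z (dimensions read to the nearest mm from the axis ticks). For the g-code, the solid's height is divided into equal slices at the stated Δz and each level perimeter traced with G1 moves after a G0 lift.

; perimeter-only toolpath
G21 ; units = mm
G90 ; absolute positioning
G28 ; home
; layer 1
G0 Z2.4
G0 X0.0 Y0.0
G1 X20.0 Y0.0
G1 X20.0 Y6.0
G1 X6.0 Y6.0
G1 X6.0 Y22.0
G1 X0.0 Y22.0
G1 X0.0 Y0.0
; layer 2
G0 Z4.8
G0 X0.0 Y0.0
G1 X20.0 Y0.0
G1 X20.0 Y6.0
G1 X6.0 Y6.0
G1 X6.0 Y22.0
G1 X0.0 Y22.0
G1 X0.0 Y0.0
; layer 3
G0 Z7.1
G0 X0.0 Y0.0
G1 X20.0 Y0.0
G1 X20.0 Y6.0
G1 X6.0 Y6.0
G1 X6.0 Y22.0
G1 X0.0 Y22.0
G1 X0.0 Y0.0
; layer 4
G0 Z9.5
G0 X0.0 Y0.0
G1 X20.0 Y0.0
G1 X20.0 Y6.0
G1 X6.0 Y6.0
G1 X6.0 Y22.0
G1 X0.0 Y22.0
G1 X0.0 Y0.0
; layer 5
G0 Z11.9
G0 X0.0 Y0.0
G1 X20.0 Y0.0
G1 X20.0 Y6.0
G1 X6.0 Y6.0
G1 X6.0 Y22.0
G1 X0.0 Y22.0
G1 X0.0 Y0.0
; layer 6
G0 Z14.2
G0 X0.0 Y0.0
G1 X20.0 Y0.0
G1 X20.0 Y6.0
G1 X6.0 Y6.0
G1 X6.0 Y22.0
G1 X0.0 Y22.0
G1 X0.0 Y0.0
; layer 7
G0 Z16.6
G0 X0.0 Y0.0
G1 X20.0 Y0.0
G1 X20.0 Y6.0
G1 X6.0 Y6.0
G1 X6.0 Y22.0
G1 X0.0 Y22.0
G1 X0.0 Y0.0
; layer 8
G0 Z19.0
G0 X0.0 Y0.0
G1 X20.0 Y0.0
G1 X20.0 Y6.0
G1 X6.0 Y6.0
G1 X6.0 Y22.0
G1 X0.0 Y22.0
G1 X0.0 Y0.0
M2 ; end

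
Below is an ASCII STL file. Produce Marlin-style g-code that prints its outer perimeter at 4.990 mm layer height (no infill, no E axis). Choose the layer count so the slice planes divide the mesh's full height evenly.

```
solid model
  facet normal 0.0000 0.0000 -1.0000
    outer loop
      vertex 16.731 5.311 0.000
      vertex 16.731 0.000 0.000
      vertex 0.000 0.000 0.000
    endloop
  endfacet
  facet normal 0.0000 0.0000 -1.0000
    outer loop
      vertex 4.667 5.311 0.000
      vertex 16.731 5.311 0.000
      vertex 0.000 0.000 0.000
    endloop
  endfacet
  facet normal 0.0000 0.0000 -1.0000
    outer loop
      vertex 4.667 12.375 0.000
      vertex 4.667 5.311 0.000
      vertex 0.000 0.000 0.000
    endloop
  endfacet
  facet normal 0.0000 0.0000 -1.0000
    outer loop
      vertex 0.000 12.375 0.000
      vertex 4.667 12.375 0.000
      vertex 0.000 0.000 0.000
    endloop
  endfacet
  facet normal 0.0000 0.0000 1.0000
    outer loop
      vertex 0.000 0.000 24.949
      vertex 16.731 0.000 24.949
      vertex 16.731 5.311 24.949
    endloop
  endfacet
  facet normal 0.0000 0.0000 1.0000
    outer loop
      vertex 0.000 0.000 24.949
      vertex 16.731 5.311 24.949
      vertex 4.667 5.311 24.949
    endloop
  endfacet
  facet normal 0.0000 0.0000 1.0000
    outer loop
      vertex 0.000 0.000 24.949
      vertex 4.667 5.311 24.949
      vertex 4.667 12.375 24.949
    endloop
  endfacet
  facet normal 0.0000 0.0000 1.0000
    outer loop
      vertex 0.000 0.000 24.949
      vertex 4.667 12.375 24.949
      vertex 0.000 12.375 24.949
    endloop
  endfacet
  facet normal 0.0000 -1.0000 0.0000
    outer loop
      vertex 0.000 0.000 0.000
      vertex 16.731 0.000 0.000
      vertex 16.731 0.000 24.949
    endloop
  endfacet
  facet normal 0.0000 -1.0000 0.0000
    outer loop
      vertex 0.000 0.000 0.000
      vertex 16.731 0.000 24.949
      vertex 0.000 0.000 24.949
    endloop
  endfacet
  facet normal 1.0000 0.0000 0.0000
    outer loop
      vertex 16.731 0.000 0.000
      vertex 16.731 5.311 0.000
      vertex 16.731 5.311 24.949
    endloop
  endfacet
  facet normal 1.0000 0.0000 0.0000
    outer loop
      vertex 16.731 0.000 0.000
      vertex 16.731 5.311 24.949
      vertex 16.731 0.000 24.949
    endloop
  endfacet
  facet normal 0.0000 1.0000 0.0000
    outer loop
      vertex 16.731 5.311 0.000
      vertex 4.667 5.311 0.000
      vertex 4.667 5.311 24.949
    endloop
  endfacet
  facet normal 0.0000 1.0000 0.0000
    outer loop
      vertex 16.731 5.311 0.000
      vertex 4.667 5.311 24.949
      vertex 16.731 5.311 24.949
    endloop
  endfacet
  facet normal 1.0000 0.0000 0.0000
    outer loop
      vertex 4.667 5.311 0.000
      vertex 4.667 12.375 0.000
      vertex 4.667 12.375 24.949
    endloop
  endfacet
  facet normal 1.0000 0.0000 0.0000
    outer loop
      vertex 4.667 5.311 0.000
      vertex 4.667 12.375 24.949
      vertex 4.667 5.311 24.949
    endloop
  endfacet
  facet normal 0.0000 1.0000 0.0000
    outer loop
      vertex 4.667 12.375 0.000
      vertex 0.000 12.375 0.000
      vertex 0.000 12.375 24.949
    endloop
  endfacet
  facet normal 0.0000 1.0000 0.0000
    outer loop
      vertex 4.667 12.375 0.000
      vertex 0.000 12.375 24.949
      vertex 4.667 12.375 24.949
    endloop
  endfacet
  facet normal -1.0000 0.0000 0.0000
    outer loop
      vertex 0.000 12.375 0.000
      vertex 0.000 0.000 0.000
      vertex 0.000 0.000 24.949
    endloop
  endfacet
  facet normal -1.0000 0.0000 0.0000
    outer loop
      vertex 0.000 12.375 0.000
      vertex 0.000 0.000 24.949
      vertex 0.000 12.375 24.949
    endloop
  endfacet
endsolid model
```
; perimeter-only toolpath
G21 ; units = mm
G90 ; absolute positioning
G28 ; home
; layer 1
G0 Z4.990
G0 X0.000 Y0.000
G1 X16.731 Y0.000
G1 X16.731 Y5.311
G1 X4.667 Y5.311
G1 X4.667 Y12.375
G1 X0.000 Y12.375
G1 X0.000 Y0.000
; layer 2
G0 Z9.980
G0 X0.000 Y0.000
G1 X16.731 Y0.000
G1 X16.731 Y5.311
G1 X4.667 Y5.311
G1 X4.667 Y12.375
G1 X0.000 Y12.375
G1 X0.000 Y0.000
; layer 3
G0 Z14.969
G0 X0.000 Y0.000
G1 X16.731 Y0.000
G1 X16.731 Y5.311
G1 X4.667 Y5.311
G1 X4.667 Y12.375
G1 X0.000 Y12.375
G1 X0.000 Y0.000
; layer 4
G0 Z19.959
G0 X0.000 Y0.000
G1 X16.731 Y0.000
G1 X16.731 Y5.311
G1 X4.667 Y5.311
G1 X4.667 Y12.375
G1 X0.000 Y12.375
G1 X0.000 Y0.000
; layer 5
G0 Z24.949
G0 X0.000 Y0.000
G1 X16.731 Y0.000
G1 X16.731 Y5.311
G1 X4.667 Y5.311
G1 X4.667 Y12.375
G1 X0.000 Y12.375
G1 X0.000 Y0.000
M2 ; end

The solid is an L-shaped prism: outer 16.7 × 12.4 mm, arm thicknesses ≈ 5.31 mm (horizontal) and 4.67 mm (vertical), extruded 24.9 mm in z. Slicing at Δz = 4.990 mm — 5 equal slices spanning the solid's height, so layer i sits at z = i·h/5 — gives 5 non-empty perimeters. Each is a 6-segment closed polygon; G0 lifts to the layer z and rapids to the start vertex, then G1 traces the edges.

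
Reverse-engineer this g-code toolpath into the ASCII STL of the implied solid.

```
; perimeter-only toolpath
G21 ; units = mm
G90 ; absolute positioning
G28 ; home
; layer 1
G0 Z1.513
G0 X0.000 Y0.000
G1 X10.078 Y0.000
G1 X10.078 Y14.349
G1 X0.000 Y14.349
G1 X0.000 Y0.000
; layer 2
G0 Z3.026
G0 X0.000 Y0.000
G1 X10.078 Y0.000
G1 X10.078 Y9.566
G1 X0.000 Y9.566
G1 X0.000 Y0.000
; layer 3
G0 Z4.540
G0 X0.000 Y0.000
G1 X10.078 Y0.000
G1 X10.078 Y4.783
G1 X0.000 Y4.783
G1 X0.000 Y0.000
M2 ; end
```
solid part
  facet normal 0.0000 0.0000 -1.0000
    outer loop
      vertex 10.078 19.132 0.000
      vertex 10.078 0.000 0.000
      vertex 0.000 0.000 0.000
    endloop
  endfacet
  facet normal 0.0000 0.0000 -1.0000
    outer loop
      vertex 0.000 19.132 0.000
      vertex 10.078 19.132 0.000
      vertex 0.000 0.000 0.000
    endloop
  endfacet
  facet normal 0.0000 -1.0000 0.0000
    outer loop
      vertex 0.000 0.000 0.000
      vertex 10.078 0.000 0.000
      vertex 10.078 0.000 6.053
    endloop
  endfacet
  facet normal 0.0000 -1.0000 0.0000
    outer loop
      vertex 0.000 0.000 0.000
      vertex 10.078 0.000 6.053
      vertex 0.000 0.000 6.053
    endloop
  endfacet
  facet normal 0.0000 0.3016 0.9534
    outer loop
      vertex 0.000 0.000 6.053
      vertex 10.078 0.000 6.053
      vertex 10.078 19.132 0.000
    endloop
  endfacet
  facet normal 0.0000 0.3016 0.9534
    outer loop
      vertex 0.000 0.000 6.053
      vertex 10.078 19.132 0.000
      vertex 0.000 19.132 0.000
    endloop
  endfacet
  facet normal -1.0000 0.0000 0.0000
    outer loop
      vertex 0.000 0.000 6.053
      vertex 0.000 19.132 0.000
      vertex 0.000 0.000 0.000
    endloop
  endfacet
  facet normal 1.0000 0.0000 0.0000
    outer loop
      vertex 10.078 0.000 0.000
      vertex 10.078 19.132 0.000
      vertex 10.078 0.000 6.053
    endloop
  endfacet
endsolid part

The G0 Z moves step by Δz≈1.513 mm. The G1 loops shrink linearly with z, so the solid tapers from its base footprint up to z≈6.05. Closing with a flat bottom cap and the tapered top and triangulating gives 8 facets — a wedge (ramp): 10.1 × 19.1 mm base, rising to 6.05 mm along the y=0 edge and sloping linearly to z=0 at y=19.1.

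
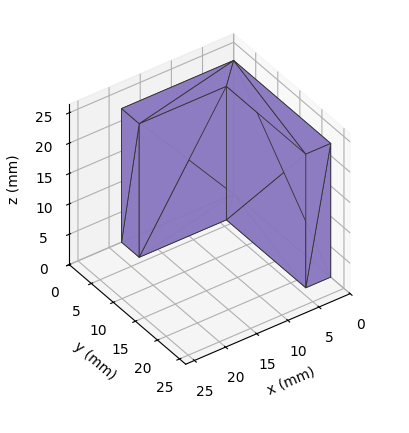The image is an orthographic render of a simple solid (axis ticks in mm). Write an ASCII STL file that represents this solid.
Reading the render: the shape is an L-shaped prism: outer 18 × 22 mm, arm thicknesses ≈ 4 mm (horizontal) and 4 mm (vertical), extruded 22 mm in z (dimensions read to the nearest mm from the axis ticks). For the STL, each face is triangulated and given an outward normal.

solid part
  facet normal 0.0000 0.0000 -1.0000
    outer loop
      vertex 18.0 4.0 0.0
      vertex 18.0 0.0 0.0
      vertex 0.0 0.0 0.0
    endloop
  endfacet
  facet normal 0.0000 0.0000 -1.0000
    outer loop
      vertex 4.0 4.0 0.0
      vertex 18.0 4.0 0.0
      vertex 0.0 0.0 0.0
    endloop
  endfacet
  facet normal 0.0000 0.0000 -1.0000
    outer loop
      vertex 4.0 22.0 0.0
      vertex 4.0 4.0 0.0
      vertex 0.0 0.0 0.0
    endloop
  endfacet
  facet normal 0.0000 0.0000 -1.0000
    outer loop
      vertex 0.0 22.0 0.0
      vertex 4.0 22.0 0.0
      vertex 0.0 0.0 0.0
    endloop
  endfacet
  facet normal 0.0000 0.0000 1.0000
    outer loop
      vertex 0.0 0.0 22.0
      vertex 18.0 0.0 22.0
      vertex 18.0 4.0 22.0
    endloop
  endfacet
  facet normal 0.0000 0.0000 1.0000
    outer loop
      vertex 0.0 0.0 22.0
      vertex 18.0 4.0 22.0
      vertex 4.0 4.0 22.0
    endloop
  endfacet
  facet normal 0.0000 0.0000 1.0000
    outer loop
      vertex 0.0 0.0 22.0
      vertex 4.0 4.0 22.0
      vertex 4.0 22.0 22.0
    endloop
  endfacet
  facet normal 0.0000 0.0000 1.0000
    outer loop
      vertex 0.0 0.0 22.0
      vertex 4.0 22.0 22.0
      vertex 0.0 22.0 22.0
    endloop
  endfacet
  facet normal 0.0000 -1.0000 0.0000
    outer loop
      vertex 0.0 0.0 0.0
      vertex 18.0 0.0 0.0
      vertex 18.0 0.0 22.0
    endloop
  endfacet
  facet normal 0.0000 -1.0000 0.0000
    outer loop
      vertex 0.0 0.0 0.0
      vertex 18.0 0.0 22.0
      vertex 0.0 0.0 22.0
    endloop
  endfacet
  facet normal 1.0000 0.0000 0.0000
    outer loop
      vertex 18.0 0.0 0.0
      vertex 18.0 4.0 0.0
      vertex 18.0 4.0 22.0
    endloop
  endfacet
  facet normal 1.0000 0.0000 0.0000
    outer loop
      vertex 18.0 0.0 0.0
      vertex 18.0 4.0 22.0
      vertex 18.0 0.0 22.0
    endloop
  endfacet
  facet normal 0.0000 1.0000 0.0000
    outer loop
      vertex 18.0 4.0 0.0
      vertex 4.0 4.0 0.0
      vertex 4.0 4.0 22.0
    endloop
  endfacet
  facet normal 0.0000 1.0000 0.0000
    outer loop
      vertex 18.0 4.0 0.0
      vertex 4.0 4.0 22.0
      vertex 18.0 4.0 22.0
    endloop
  endfacet
  facet normal 1.0000 0.0000 0.0000
    outer loop
      vertex 4.0 4.0 0.0
      vertex 4.0 22.0 0.0
      vertex 4.0 22.0 22.0
    endloop
  endfacet
  facet normal 1.0000 0.0000 0.0000
    outer loop
      vertex 4.0 4.0 0.0
      vertex 4.0 22.0 22.0
      vertex 4.0 4.0 22.0
    endloop
  endfacet
  facet normal 0.0000 1.0000 0.0000
    outer loop
      vertex 4.0 22.0 0.0
      vertex 0.0 22.0 0.0
      vertex 0.0 22.0 22.0
    endloop
  endfacet
  facet normal 0.0000 1.0000 0.0000
    outer loop
      vertex 4.0 22.0 0.0
      vertex 0.0 22.0 22.0
      vertex 4.0 22.0 22.0
    endloop
  endfacet
  facet normal -1.0000 0.0000 0.0000
    outer loop
      vertex 0.0 22.0 0.0
      vertex 0.0 0.0 0.0
      vertex 0.0 0.0 22.0
    endloop
  endfacet
  facet normal -1.0000 0.0000 0.0000
    outer loop
      vertex 0.0 22.0 0.0
      vertex 0.0 0.0 22.0
      vertex 0.0 22.0 22.0
    endloop
  endfacet
endsolid part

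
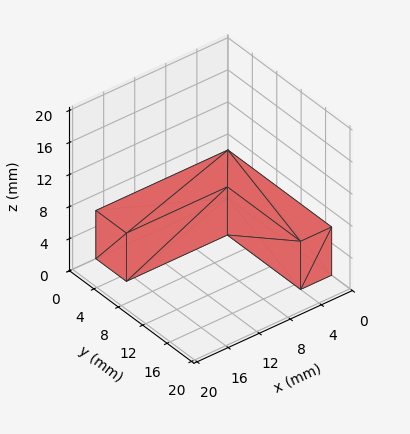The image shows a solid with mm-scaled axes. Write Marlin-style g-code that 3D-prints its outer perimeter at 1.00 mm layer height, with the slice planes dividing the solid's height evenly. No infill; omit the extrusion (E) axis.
Reading the render: the shape is an L-shaped prism: outer 17 × 17 mm, arm thicknesses ≈ 5 mm (horizontal) and 4 mm (vertical), extruded 6 mm in z (dimensions read to the nearest mm from the axis ticks). For the g-code, the solid's height is divided into equal slices at the stated Δz and each level perimeter traced with G1 moves after a G0 lift.

; perimeter-only toolpath
G21 ; units = mm
G90 ; absolute positioning
G28 ; home
; layer 1
G0 Z1.00
G0 X0.00 Y0.00
G1 X17.00 Y0.00
G1 X17.00 Y5.00
G1 X4.00 Y5.00
G1 X4.00 Y17.00
G1 X0.00 Y17.00
G1 X0.00 Y0.00
; layer 2
G0 Z2.00
G0 X0.00 Y0.00
G1 X17.00 Y0.00
G1 X17.00 Y5.00
G1 X4.00 Y5.00
G1 X4.00 Y17.00
G1 X0.00 Y17.00
G1 X0.00 Y0.00
; layer 3
G0 Z3.00
G0 X0.00 Y0.00
G1 X17.00 Y0.00
G1 X17.00 Y5.00
G1 X4.00 Y5.00
G1 X4.00 Y17.00
G1 X0.00 Y17.00
G1 X0.00 Y0.00
; layer 4
G0 Z4.00
G0 X0.00 Y0.00
G1 X17.00 Y0.00
G1 X17.00 Y5.00
G1 X4.00 Y5.00
G1 X4.00 Y17.00
G1 X0.00 Y17.00
G1 X0.00 Y0.00
; layer 5
G0 Z5.00
G0 X0.00 Y0.00
G1 X17.00 Y0.00
G1 X17.00 Y5.00
G1 X4.00 Y5.00
G1 X4.00 Y17.00
G1 X0.00 Y17.00
G1 X0.00 Y0.00
; layer 6
G0 Z6.00
G0 X0.00 Y0.00
G1 X17.00 Y0.00
G1 X17.00 Y5.00
G1 X4.00 Y5.00
G1 X4.00 Y17.00
G1 X0.00 Y17.00
G1 X0.00 Y0.00
M2 ; end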